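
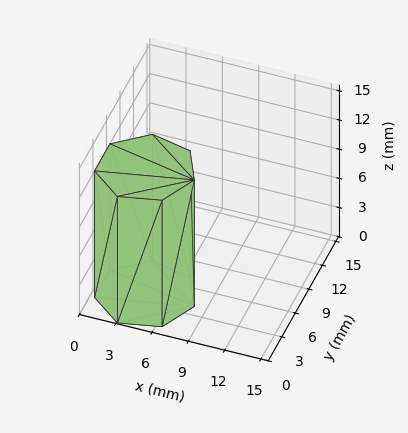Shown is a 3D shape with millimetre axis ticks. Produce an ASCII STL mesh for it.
Reading the render: the shape is a regular 7-sided prism (a cylinder approximated with 7 flat sides), circumscribed radius ≈ 4 mm, height ≈ 13 mm (dimensions read to the nearest mm from the axis ticks). For the STL, each face is triangulated and given an outward normal.

solid part
  facet normal 0.0000 0.0000 -1.0000
    outer loop
      vertex 3.1 7.9 0.0
      vertex 6.5 7.1 0.0
      vertex 8.0 4.0 0.0
    endloop
  endfacet
  facet normal 0.0000 0.0000 -1.0000
    outer loop
      vertex 0.4 5.7 0.0
      vertex 3.1 7.9 0.0
      vertex 8.0 4.0 0.0
    endloop
  endfacet
  facet normal 0.0000 0.0000 -1.0000
    outer loop
      vertex 0.4 2.3 0.0
      vertex 0.4 5.7 0.0
      vertex 8.0 4.0 0.0
    endloop
  endfacet
  facet normal 0.0000 0.0000 -1.0000
    outer loop
      vertex 3.1 0.1 0.0
      vertex 0.4 2.3 0.0
      vertex 8.0 4.0 0.0
    endloop
  endfacet
  facet normal 0.0000 0.0000 -1.0000
    outer loop
      vertex 6.5 0.9 0.0
      vertex 3.1 0.1 0.0
      vertex 8.0 4.0 0.0
    endloop
  endfacet
  facet normal 0.0000 0.0000 1.0000
    outer loop
      vertex 8.0 4.0 13.0
      vertex 6.5 7.1 13.0
      vertex 3.1 7.9 13.0
    endloop
  endfacet
  facet normal 0.0000 0.0000 1.0000
    outer loop
      vertex 8.0 4.0 13.0
      vertex 3.1 7.9 13.0
      vertex 0.4 5.7 13.0
    endloop
  endfacet
  facet normal 0.0000 0.0000 1.0000
    outer loop
      vertex 8.0 4.0 13.0
      vertex 0.4 5.7 13.0
      vertex 0.4 2.3 13.0
    endloop
  endfacet
  facet normal 0.0000 0.0000 1.0000
    outer loop
      vertex 8.0 4.0 13.0
      vertex 0.4 2.3 13.0
      vertex 3.1 0.1 13.0
    endloop
  endfacet
  facet normal 0.0000 0.0000 1.0000
    outer loop
      vertex 8.0 4.0 13.0
      vertex 3.1 0.1 13.0
      vertex 6.5 0.9 13.0
    endloop
  endfacet
  facet normal 0.9002 0.4356 0.0000
    outer loop
      vertex 8.0 4.0 0.0
      vertex 6.5 7.1 0.0
      vertex 6.5 7.1 13.0
    endloop
  endfacet
  facet normal 0.9002 0.4356 0.0000
    outer loop
      vertex 8.0 4.0 0.0
      vertex 6.5 7.1 13.0
      vertex 8.0 4.0 13.0
    endloop
  endfacet
  facet normal 0.2290 0.9734 0.0000
    outer loop
      vertex 6.5 7.1 0.0
      vertex 3.1 7.9 0.0
      vertex 3.1 7.9 13.0
    endloop
  endfacet
  facet normal 0.2290 0.9734 0.0000
    outer loop
      vertex 6.5 7.1 0.0
      vertex 3.1 7.9 13.0
      vertex 6.5 7.1 13.0
    endloop
  endfacet
  facet normal -0.6317 0.7752 0.0000
    outer loop
      vertex 3.1 7.9 0.0
      vertex 0.4 5.7 0.0
      vertex 0.4 5.7 13.0
    endloop
  endfacet
  facet normal -0.6317 0.7752 0.0000
    outer loop
      vertex 3.1 7.9 0.0
      vertex 0.4 5.7 13.0
      vertex 3.1 7.9 13.0
    endloop
  endfacet
  facet normal -1.0000 0.0000 0.0000
    outer loop
      vertex 0.4 5.7 0.0
      vertex 0.4 2.3 0.0
      vertex 0.4 2.3 13.0
    endloop
  endfacet
  facet normal -1.0000 0.0000 0.0000
    outer loop
      vertex 0.4 5.7 0.0
      vertex 0.4 2.3 13.0
      vertex 0.4 5.7 13.0
    endloop
  endfacet
  facet normal -0.6317 -0.7752 0.0000
    outer loop
      vertex 0.4 2.3 0.0
      vertex 3.1 0.1 0.0
      vertex 3.1 0.1 13.0
    endloop
  endfacet
  facet normal -0.6317 -0.7752 0.0000
    outer loop
      vertex 0.4 2.3 0.0
      vertex 3.1 0.1 13.0
      vertex 0.4 2.3 13.0
    endloop
  endfacet
  facet normal 0.2290 -0.9734 0.0000
    outer loop
      vertex 3.1 0.1 0.0
      vertex 6.5 0.9 0.0
      vertex 6.5 0.9 13.0
    endloop
  endfacet
  facet normal 0.2290 -0.9734 0.0000
    outer loop
      vertex 3.1 0.1 0.0
      vertex 6.5 0.9 13.0
      vertex 3.1 0.1 13.0
    endloop
  endfacet
  facet normal 0.9002 -0.4356 0.0000
    outer loop
      vertex 6.5 0.9 0.0
      vertex 8.0 4.0 0.0
      vertex 8.0 4.0 13.0
    endloop
  endfacet
  facet normal 0.9002 -0.4356 0.0000
    outer loop
      vertex 6.5 0.9 0.0
      vertex 8.0 4.0 13.0
      vertex 6.5 0.9 13.0
    endloop
  endfacet
endsolid part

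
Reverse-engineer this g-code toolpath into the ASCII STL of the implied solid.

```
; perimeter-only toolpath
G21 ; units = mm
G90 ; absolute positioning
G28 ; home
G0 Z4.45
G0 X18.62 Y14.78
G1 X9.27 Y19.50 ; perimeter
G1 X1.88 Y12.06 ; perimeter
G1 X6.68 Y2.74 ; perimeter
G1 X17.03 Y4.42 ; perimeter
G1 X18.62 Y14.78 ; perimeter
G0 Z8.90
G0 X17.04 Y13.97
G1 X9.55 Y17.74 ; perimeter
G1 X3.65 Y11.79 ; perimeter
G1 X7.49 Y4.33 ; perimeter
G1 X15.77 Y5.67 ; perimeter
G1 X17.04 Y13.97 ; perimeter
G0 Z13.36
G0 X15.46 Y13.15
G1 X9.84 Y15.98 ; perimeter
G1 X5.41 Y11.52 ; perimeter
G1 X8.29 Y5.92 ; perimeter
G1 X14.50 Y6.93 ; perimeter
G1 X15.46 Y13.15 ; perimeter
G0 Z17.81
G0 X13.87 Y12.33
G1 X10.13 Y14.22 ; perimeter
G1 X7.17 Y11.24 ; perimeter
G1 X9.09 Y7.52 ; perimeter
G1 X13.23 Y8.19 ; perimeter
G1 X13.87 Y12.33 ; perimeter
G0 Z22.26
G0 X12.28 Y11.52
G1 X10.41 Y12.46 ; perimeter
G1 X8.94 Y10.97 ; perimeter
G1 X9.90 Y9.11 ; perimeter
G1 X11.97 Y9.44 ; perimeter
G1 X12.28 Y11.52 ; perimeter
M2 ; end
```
solid part
  facet normal 0.0000 0.0000 -1.0000
    outer loop
      vertex 0.12 12.33 0.00
      vertex 8.98 21.26 0.00
      vertex 20.21 15.60 0.00
    endloop
  endfacet
  facet normal 0.0000 0.0000 -1.0000
    outer loop
      vertex 5.88 1.15 0.00
      vertex 0.12 12.33 0.00
      vertex 20.21 15.60 0.00
    endloop
  endfacet
  facet normal 0.0000 0.0000 -1.0000
    outer loop
      vertex 18.30 3.16 0.00
      vertex 5.88 1.15 0.00
      vertex 20.21 15.60 0.00
    endloop
  endfacet
  facet normal 0.4282 0.8495 0.3083
    outer loop
      vertex 20.21 15.60 0.00
      vertex 8.98 21.26 0.00
      vertex 10.70 10.70 26.71
    endloop
  endfacet
  facet normal -0.6753 0.6700 0.3084
    outer loop
      vertex 8.98 21.26 0.00
      vertex 0.12 12.33 0.00
      vertex 10.70 10.70 26.71
    endloop
  endfacet
  facet normal -0.8456 -0.4357 0.3084
    outer loop
      vertex 0.12 12.33 0.00
      vertex 5.88 1.15 0.00
      vertex 10.70 10.70 26.71
    endloop
  endfacet
  facet normal 0.1520 -0.9391 0.3083
    outer loop
      vertex 5.88 1.15 0.00
      vertex 18.30 3.16 0.00
      vertex 10.70 10.70 26.71
    endloop
  endfacet
  facet normal 0.9403 -0.1444 0.3083
    outer loop
      vertex 18.30 3.16 0.00
      vertex 20.21 15.60 0.00
      vertex 10.70 10.70 26.71
    endloop
  endfacet
endsolid part

The G0 Z moves step by Δz≈4.45 mm. The G1 loops shrink linearly with z, so the solid tapers from its base footprint up to z≈26.7. Closing with a flat bottom cap and the tapered top and triangulating gives 8 facets — a regular 5-sided pyramid, base circumscribed radius ≈ 10.7 mm, apex at z ≈ 26.7 mm.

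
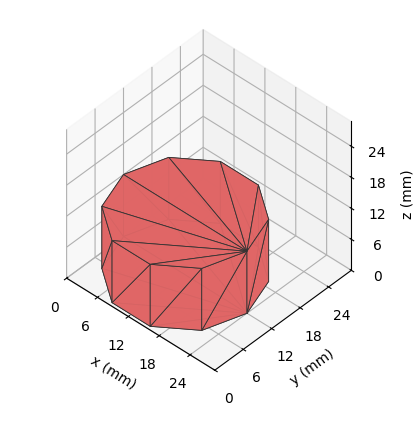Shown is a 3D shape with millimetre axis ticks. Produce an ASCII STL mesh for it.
Reading the render: the shape is a regular 10-sided prism (a cylinder approximated with 10 flat sides), circumscribed radius ≈ 12 mm, height ≈ 12 mm (dimensions read to the nearest mm from the axis ticks). For the STL, each face is triangulated and given an outward normal.

solid part
  facet normal 0.0000 0.0000 -1.0000
    outer loop
      vertex 15.708 23.413 0.000
      vertex 21.708 19.053 0.000
      vertex 24.000 12.000 0.000
    endloop
  endfacet
  facet normal 0.0000 0.0000 -1.0000
    outer loop
      vertex 8.292 23.413 0.000
      vertex 15.708 23.413 0.000
      vertex 24.000 12.000 0.000
    endloop
  endfacet
  facet normal 0.0000 0.0000 -1.0000
    outer loop
      vertex 2.292 19.053 0.000
      vertex 8.292 23.413 0.000
      vertex 24.000 12.000 0.000
    endloop
  endfacet
  facet normal 0.0000 0.0000 -1.0000
    outer loop
      vertex 0.000 12.000 0.000
      vertex 2.292 19.053 0.000
      vertex 24.000 12.000 0.000
    endloop
  endfacet
  facet normal 0.0000 0.0000 -1.0000
    outer loop
      vertex 2.292 4.947 0.000
      vertex 0.000 12.000 0.000
      vertex 24.000 12.000 0.000
    endloop
  endfacet
  facet normal 0.0000 0.0000 -1.0000
    outer loop
      vertex 8.292 0.587 0.000
      vertex 2.292 4.947 0.000
      vertex 24.000 12.000 0.000
    endloop
  endfacet
  facet normal 0.0000 0.0000 -1.0000
    outer loop
      vertex 15.708 0.587 0.000
      vertex 8.292 0.587 0.000
      vertex 24.000 12.000 0.000
    endloop
  endfacet
  facet normal 0.0000 0.0000 -1.0000
    outer loop
      vertex 21.708 4.947 0.000
      vertex 15.708 0.587 0.000
      vertex 24.000 12.000 0.000
    endloop
  endfacet
  facet normal 0.0000 0.0000 1.0000
    outer loop
      vertex 24.000 12.000 12.000
      vertex 21.708 19.053 12.000
      vertex 15.708 23.413 12.000
    endloop
  endfacet
  facet normal 0.0000 0.0000 1.0000
    outer loop
      vertex 24.000 12.000 12.000
      vertex 15.708 23.413 12.000
      vertex 8.292 23.413 12.000
    endloop
  endfacet
  facet normal 0.0000 0.0000 1.0000
    outer loop
      vertex 24.000 12.000 12.000
      vertex 8.292 23.413 12.000
      vertex 2.292 19.053 12.000
    endloop
  endfacet
  facet normal 0.0000 0.0000 1.0000
    outer loop
      vertex 24.000 12.000 12.000
      vertex 2.292 19.053 12.000
      vertex 0.000 12.000 12.000
    endloop
  endfacet
  facet normal 0.0000 0.0000 1.0000
    outer loop
      vertex 24.000 12.000 12.000
      vertex 0.000 12.000 12.000
      vertex 2.292 4.947 12.000
    endloop
  endfacet
  facet normal 0.0000 0.0000 1.0000
    outer loop
      vertex 24.000 12.000 12.000
      vertex 2.292 4.947 12.000
      vertex 8.292 0.587 12.000
    endloop
  endfacet
  facet normal 0.0000 0.0000 1.0000
    outer loop
      vertex 24.000 12.000 12.000
      vertex 8.292 0.587 12.000
      vertex 15.708 0.587 12.000
    endloop
  endfacet
  facet normal 0.0000 0.0000 1.0000
    outer loop
      vertex 24.000 12.000 12.000
      vertex 15.708 0.587 12.000
      vertex 21.708 4.947 12.000
    endloop
  endfacet
  facet normal 0.9510 0.3091 0.0000
    outer loop
      vertex 24.000 12.000 0.000
      vertex 21.708 19.053 0.000
      vertex 21.708 19.053 12.000
    endloop
  endfacet
  facet normal 0.9510 0.3091 0.0000
    outer loop
      vertex 24.000 12.000 0.000
      vertex 21.708 19.053 12.000
      vertex 24.000 12.000 12.000
    endloop
  endfacet
  facet normal 0.5879 0.8090 0.0000
    outer loop
      vertex 21.708 19.053 0.000
      vertex 15.708 23.413 0.000
      vertex 15.708 23.413 12.000
    endloop
  endfacet
  facet normal 0.5879 0.8090 0.0000
    outer loop
      vertex 21.708 19.053 0.000
      vertex 15.708 23.413 12.000
      vertex 21.708 19.053 12.000
    endloop
  endfacet
  facet normal 0.0000 1.0000 0.0000
    outer loop
      vertex 15.708 23.413 0.000
      vertex 8.292 23.413 0.000
      vertex 8.292 23.413 12.000
    endloop
  endfacet
  facet normal 0.0000 1.0000 0.0000
    outer loop
      vertex 15.708 23.413 0.000
      vertex 8.292 23.413 12.000
      vertex 15.708 23.413 12.000
    endloop
  endfacet
  facet normal -0.5879 0.8090 0.0000
    outer loop
      vertex 8.292 23.413 0.000
      vertex 2.292 19.053 0.000
      vertex 2.292 19.053 12.000
    endloop
  endfacet
  facet normal -0.5879 0.8090 0.0000
    outer loop
      vertex 8.292 23.413 0.000
      vertex 2.292 19.053 12.000
      vertex 8.292 23.413 12.000
    endloop
  endfacet
  facet normal -0.9510 0.3091 0.0000
    outer loop
      vertex 2.292 19.053 0.000
      vertex 0.000 12.000 0.000
      vertex 0.000 12.000 12.000
    endloop
  endfacet
  facet normal -0.9510 0.3091 0.0000
    outer loop
      vertex 2.292 19.053 0.000
      vertex 0.000 12.000 12.000
      vertex 2.292 19.053 12.000
    endloop
  endfacet
  facet normal -0.9510 -0.3091 0.0000
    outer loop
      vertex 0.000 12.000 0.000
      vertex 2.292 4.947 0.000
      vertex 2.292 4.947 12.000
    endloop
  endfacet
  facet normal -0.9510 -0.3091 0.0000
    outer loop
      vertex 0.000 12.000 0.000
      vertex 2.292 4.947 12.000
      vertex 0.000 12.000 12.000
    endloop
  endfacet
  facet normal -0.5879 -0.8090 0.0000
    outer loop
      vertex 2.292 4.947 0.000
      vertex 8.292 0.587 0.000
      vertex 8.292 0.587 12.000
    endloop
  endfacet
  facet normal -0.5879 -0.8090 0.0000
    outer loop
      vertex 2.292 4.947 0.000
      vertex 8.292 0.587 12.000
      vertex 2.292 4.947 12.000
    endloop
  endfacet
  facet normal 0.0000 -1.0000 0.0000
    outer loop
      vertex 8.292 0.587 0.000
      vertex 15.708 0.587 0.000
      vertex 15.708 0.587 12.000
    endloop
  endfacet
  facet normal 0.0000 -1.0000 0.0000
    outer loop
      vertex 8.292 0.587 0.000
      vertex 15.708 0.587 12.000
      vertex 8.292 0.587 12.000
    endloop
  endfacet
  facet normal 0.5879 -0.8090 0.0000
    outer loop
      vertex 15.708 0.587 0.000
      vertex 21.708 4.947 0.000
      vertex 21.708 4.947 12.000
    endloop
  endfacet
  facet normal 0.5879 -0.8090 0.0000
    outer loop
      vertex 15.708 0.587 0.000
      vertex 21.708 4.947 12.000
      vertex 15.708 0.587 12.000
    endloop
  endfacet
  facet normal 0.9510 -0.3091 0.0000
    outer loop
      vertex 21.708 4.947 0.000
      vertex 24.000 12.000 0.000
      vertex 24.000 12.000 12.000
    endloop
  endfacet
  facet normal 0.9510 -0.3091 0.0000
    outer loop
      vertex 21.708 4.947 0.000
      vertex 24.000 12.000 12.000
      vertex 21.708 4.947 12.000
    endloop
  endfacet
endsolid part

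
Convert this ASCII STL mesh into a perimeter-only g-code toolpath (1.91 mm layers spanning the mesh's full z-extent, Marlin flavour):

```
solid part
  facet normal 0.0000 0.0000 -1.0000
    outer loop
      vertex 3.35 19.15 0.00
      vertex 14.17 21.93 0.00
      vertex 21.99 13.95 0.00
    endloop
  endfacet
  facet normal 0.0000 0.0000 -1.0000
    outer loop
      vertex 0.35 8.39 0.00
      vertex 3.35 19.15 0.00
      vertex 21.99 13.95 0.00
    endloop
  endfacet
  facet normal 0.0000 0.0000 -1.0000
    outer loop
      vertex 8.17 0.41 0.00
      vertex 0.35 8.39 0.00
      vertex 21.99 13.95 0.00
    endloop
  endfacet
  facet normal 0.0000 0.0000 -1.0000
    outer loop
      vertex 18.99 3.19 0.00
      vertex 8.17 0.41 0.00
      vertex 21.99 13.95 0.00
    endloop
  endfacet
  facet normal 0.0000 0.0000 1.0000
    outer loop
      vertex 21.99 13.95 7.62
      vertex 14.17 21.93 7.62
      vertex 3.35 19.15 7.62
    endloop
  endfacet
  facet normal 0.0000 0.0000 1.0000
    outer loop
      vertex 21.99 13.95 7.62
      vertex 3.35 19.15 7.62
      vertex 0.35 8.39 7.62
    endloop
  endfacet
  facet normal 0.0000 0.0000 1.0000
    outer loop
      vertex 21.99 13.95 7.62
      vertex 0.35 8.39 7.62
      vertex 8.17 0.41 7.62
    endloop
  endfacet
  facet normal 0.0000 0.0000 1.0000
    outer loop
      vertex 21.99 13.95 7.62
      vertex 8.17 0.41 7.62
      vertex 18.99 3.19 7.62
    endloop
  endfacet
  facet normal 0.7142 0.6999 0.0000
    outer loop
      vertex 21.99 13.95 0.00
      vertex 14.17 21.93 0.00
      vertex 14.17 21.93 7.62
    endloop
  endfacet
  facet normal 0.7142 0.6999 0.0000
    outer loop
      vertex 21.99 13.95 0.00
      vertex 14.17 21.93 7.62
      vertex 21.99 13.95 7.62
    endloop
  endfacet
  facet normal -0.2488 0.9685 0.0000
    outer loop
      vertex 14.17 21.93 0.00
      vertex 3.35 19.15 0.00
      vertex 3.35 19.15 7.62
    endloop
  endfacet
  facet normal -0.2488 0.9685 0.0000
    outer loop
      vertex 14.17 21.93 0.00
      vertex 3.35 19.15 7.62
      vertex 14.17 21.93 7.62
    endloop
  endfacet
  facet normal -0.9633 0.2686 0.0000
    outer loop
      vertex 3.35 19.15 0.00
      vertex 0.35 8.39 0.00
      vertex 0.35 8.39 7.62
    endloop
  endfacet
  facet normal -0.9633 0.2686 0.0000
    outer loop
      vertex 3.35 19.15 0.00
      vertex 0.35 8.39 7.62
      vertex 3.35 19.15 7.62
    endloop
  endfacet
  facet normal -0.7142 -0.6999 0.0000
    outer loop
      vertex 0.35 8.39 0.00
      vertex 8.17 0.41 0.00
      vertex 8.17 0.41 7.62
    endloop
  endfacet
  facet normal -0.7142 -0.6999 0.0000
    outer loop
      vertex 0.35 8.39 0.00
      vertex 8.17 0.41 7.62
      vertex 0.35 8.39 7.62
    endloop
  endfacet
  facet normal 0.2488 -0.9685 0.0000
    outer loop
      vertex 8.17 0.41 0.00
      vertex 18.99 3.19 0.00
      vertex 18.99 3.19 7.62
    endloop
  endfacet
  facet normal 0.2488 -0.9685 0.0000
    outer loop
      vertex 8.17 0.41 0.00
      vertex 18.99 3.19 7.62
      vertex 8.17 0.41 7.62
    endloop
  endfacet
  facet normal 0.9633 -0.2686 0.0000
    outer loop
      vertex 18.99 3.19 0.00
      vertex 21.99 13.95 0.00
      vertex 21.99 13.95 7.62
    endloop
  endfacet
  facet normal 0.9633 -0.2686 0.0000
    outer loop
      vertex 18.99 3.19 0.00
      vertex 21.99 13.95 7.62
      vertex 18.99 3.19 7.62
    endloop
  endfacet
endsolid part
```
; perimeter-only toolpath
G21 ; units = mm
G90 ; absolute positioning
G28 ; home
; layer 1
G0 Z1.91
G0 X21.99 Y13.95
G1 X14.17 Y21.93
G1 X3.35 Y19.15
G1 X0.35 Y8.39
G1 X8.17 Y0.41
G1 X18.99 Y3.19
G1 X21.99 Y13.95
; layer 2
G0 Z3.81
G0 X21.99 Y13.95
G1 X14.17 Y21.93
G1 X3.35 Y19.15
G1 X0.35 Y8.39
G1 X8.17 Y0.41
G1 X18.99 Y3.19
G1 X21.99 Y13.95
; layer 3
G0 Z5.71
G0 X21.99 Y13.95
G1 X14.17 Y21.93
G1 X3.35 Y19.15
G1 X0.35 Y8.39
G1 X8.17 Y0.41
G1 X18.99 Y3.19
G1 X21.99 Y13.95
; layer 4
G0 Z7.62
G0 X21.99 Y13.95
G1 X14.17 Y21.93
G1 X3.35 Y19.15
G1 X0.35 Y8.39
G1 X8.17 Y0.41
G1 X18.99 Y3.19
G1 X21.99 Y13.95
M2 ; end

The solid is a regular 6-sided prism (a cylinder approximated with 6 flat sides), circumscribed radius ≈ 11.2 mm, height ≈ 7.62 mm. Slicing at Δz = 1.91 mm — 4 equal slices spanning the solid's height, so layer i sits at z = i·h/4 — gives 4 non-empty perimeters. Each is a 6-segment closed polygon; G0 lifts to the layer z and rapids to the start vertex, then G1 traces the edges.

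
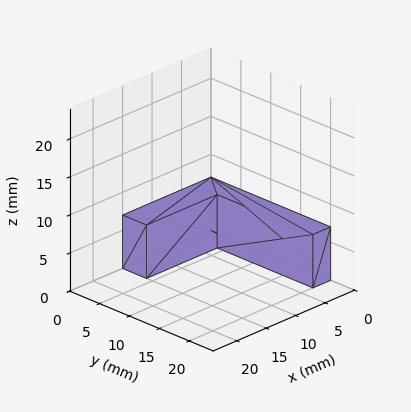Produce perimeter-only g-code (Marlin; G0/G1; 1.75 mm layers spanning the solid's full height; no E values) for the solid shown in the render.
Reading the render: the shape is an L-shaped prism: outer 15 × 20 mm, arm thicknesses ≈ 4 mm (horizontal) and 3 mm (vertical), extruded 7 mm in z (dimensions read to the nearest mm from the axis ticks). For the g-code, the solid's height is divided into equal slices at the stated Δz and each level perimeter traced with G1 moves after a G0 lift.

; perimeter-only toolpath
G21 ; units = mm
G90 ; absolute positioning
G28 ; home
; layer 1
G0 Z1.75
G0 X0.00 Y0.00
G1 X15.00 Y0.00
G1 X15.00 Y4.00
G1 X3.00 Y4.00
G1 X3.00 Y20.00
G1 X0.00 Y20.00
G1 X0.00 Y0.00
; layer 2
G0 Z3.50
G0 X0.00 Y0.00
G1 X15.00 Y0.00
G1 X15.00 Y4.00
G1 X3.00 Y4.00
G1 X3.00 Y20.00
G1 X0.00 Y20.00
G1 X0.00 Y0.00
; layer 3
G0 Z5.25
G0 X0.00 Y0.00
G1 X15.00 Y0.00
G1 X15.00 Y4.00
G1 X3.00 Y4.00
G1 X3.00 Y20.00
G1 X0.00 Y20.00
G1 X0.00 Y0.00
; layer 4
G0 Z7.00
G0 X0.00 Y0.00
G1 X15.00 Y0.00
G1 X15.00 Y4.00
G1 X3.00 Y4.00
G1 X3.00 Y20.00
G1 X0.00 Y20.00
G1 X0.00 Y0.00
M2 ; end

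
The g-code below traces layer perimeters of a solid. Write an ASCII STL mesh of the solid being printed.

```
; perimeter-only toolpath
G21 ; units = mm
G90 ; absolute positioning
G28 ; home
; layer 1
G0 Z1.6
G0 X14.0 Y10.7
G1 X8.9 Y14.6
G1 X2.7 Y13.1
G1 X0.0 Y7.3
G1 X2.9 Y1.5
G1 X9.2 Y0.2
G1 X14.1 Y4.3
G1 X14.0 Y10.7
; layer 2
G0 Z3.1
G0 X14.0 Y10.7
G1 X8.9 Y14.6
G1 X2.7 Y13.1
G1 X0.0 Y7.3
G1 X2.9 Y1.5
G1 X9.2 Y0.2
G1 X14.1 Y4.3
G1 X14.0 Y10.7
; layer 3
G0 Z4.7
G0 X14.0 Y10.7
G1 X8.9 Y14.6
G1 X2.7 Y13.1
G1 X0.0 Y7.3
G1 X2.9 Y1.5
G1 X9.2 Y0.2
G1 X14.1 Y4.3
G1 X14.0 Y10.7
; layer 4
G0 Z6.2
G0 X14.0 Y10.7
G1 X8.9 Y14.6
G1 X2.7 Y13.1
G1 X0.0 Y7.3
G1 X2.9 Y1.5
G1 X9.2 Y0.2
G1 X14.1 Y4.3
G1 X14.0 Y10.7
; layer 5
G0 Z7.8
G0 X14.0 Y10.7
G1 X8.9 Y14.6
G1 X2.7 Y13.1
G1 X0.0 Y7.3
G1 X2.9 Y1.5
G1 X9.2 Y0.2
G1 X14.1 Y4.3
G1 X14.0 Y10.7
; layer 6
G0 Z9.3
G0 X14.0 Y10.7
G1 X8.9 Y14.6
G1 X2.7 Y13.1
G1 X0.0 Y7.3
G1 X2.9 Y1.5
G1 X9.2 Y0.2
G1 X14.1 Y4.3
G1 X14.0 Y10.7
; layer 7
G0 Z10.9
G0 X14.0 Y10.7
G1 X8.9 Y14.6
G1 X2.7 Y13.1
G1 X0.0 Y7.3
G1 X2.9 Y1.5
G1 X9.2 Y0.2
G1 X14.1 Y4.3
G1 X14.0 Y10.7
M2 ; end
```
solid part
  facet normal 0.0000 0.0000 -1.0000
    outer loop
      vertex 2.7 13.1 0.0
      vertex 8.9 14.6 0.0
      vertex 14.0 10.7 0.0
    endloop
  endfacet
  facet normal 0.0000 0.0000 -1.0000
    outer loop
      vertex 0.0 7.3 0.0
      vertex 2.7 13.1 0.0
      vertex 14.0 10.7 0.0
    endloop
  endfacet
  facet normal 0.0000 0.0000 -1.0000
    outer loop
      vertex 2.9 1.5 0.0
      vertex 0.0 7.3 0.0
      vertex 14.0 10.7 0.0
    endloop
  endfacet
  facet normal 0.0000 0.0000 -1.0000
    outer loop
      vertex 9.2 0.2 0.0
      vertex 2.9 1.5 0.0
      vertex 14.0 10.7 0.0
    endloop
  endfacet
  facet normal 0.0000 0.0000 -1.0000
    outer loop
      vertex 14.1 4.3 0.0
      vertex 9.2 0.2 0.0
      vertex 14.0 10.7 0.0
    endloop
  endfacet
  facet normal 0.0000 0.0000 1.0000
    outer loop
      vertex 14.0 10.7 10.9
      vertex 8.9 14.6 10.9
      vertex 2.7 13.1 10.9
    endloop
  endfacet
  facet normal 0.0000 0.0000 1.0000
    outer loop
      vertex 14.0 10.7 10.9
      vertex 2.7 13.1 10.9
      vertex 0.0 7.3 10.9
    endloop
  endfacet
  facet normal 0.0000 0.0000 1.0000
    outer loop
      vertex 14.0 10.7 10.9
      vertex 0.0 7.3 10.9
      vertex 2.9 1.5 10.9
    endloop
  endfacet
  facet normal 0.0000 0.0000 1.0000
    outer loop
      vertex 14.0 10.7 10.9
      vertex 2.9 1.5 10.9
      vertex 9.2 0.2 10.9
    endloop
  endfacet
  facet normal 0.0000 0.0000 1.0000
    outer loop
      vertex 14.0 10.7 10.9
      vertex 9.2 0.2 10.9
      vertex 14.1 4.3 10.9
    endloop
  endfacet
  facet normal 0.6075 0.7944 0.0000
    outer loop
      vertex 14.0 10.7 0.0
      vertex 8.9 14.6 0.0
      vertex 8.9 14.6 10.9
    endloop
  endfacet
  facet normal 0.6075 0.7944 0.0000
    outer loop
      vertex 14.0 10.7 0.0
      vertex 8.9 14.6 10.9
      vertex 14.0 10.7 10.9
    endloop
  endfacet
  facet normal -0.2352 0.9720 0.0000
    outer loop
      vertex 8.9 14.6 0.0
      vertex 2.7 13.1 0.0
      vertex 2.7 13.1 10.9
    endloop
  endfacet
  facet normal -0.2352 0.9720 0.0000
    outer loop
      vertex 8.9 14.6 0.0
      vertex 2.7 13.1 10.9
      vertex 8.9 14.6 10.9
    endloop
  endfacet
  facet normal -0.9066 0.4220 0.0000
    outer loop
      vertex 2.7 13.1 0.0
      vertex 0.0 7.3 0.0
      vertex 0.0 7.3 10.9
    endloop
  endfacet
  facet normal -0.9066 0.4220 0.0000
    outer loop
      vertex 2.7 13.1 0.0
      vertex 0.0 7.3 10.9
      vertex 2.7 13.1 10.9
    endloop
  endfacet
  facet normal -0.8944 -0.4472 0.0000
    outer loop
      vertex 0.0 7.3 0.0
      vertex 2.9 1.5 0.0
      vertex 2.9 1.5 10.9
    endloop
  endfacet
  facet normal -0.8944 -0.4472 0.0000
    outer loop
      vertex 0.0 7.3 0.0
      vertex 2.9 1.5 10.9
      vertex 0.0 7.3 10.9
    endloop
  endfacet
  facet normal -0.2021 -0.9794 0.0000
    outer loop
      vertex 2.9 1.5 0.0
      vertex 9.2 0.2 0.0
      vertex 9.2 0.2 10.9
    endloop
  endfacet
  facet normal -0.2021 -0.9794 0.0000
    outer loop
      vertex 2.9 1.5 0.0
      vertex 9.2 0.2 10.9
      vertex 2.9 1.5 10.9
    endloop
  endfacet
  facet normal 0.6417 -0.7669 0.0000
    outer loop
      vertex 9.2 0.2 0.0
      vertex 14.1 4.3 0.0
      vertex 14.1 4.3 10.9
    endloop
  endfacet
  facet normal 0.6417 -0.7669 0.0000
    outer loop
      vertex 9.2 0.2 0.0
      vertex 14.1 4.3 10.9
      vertex 9.2 0.2 10.9
    endloop
  endfacet
  facet normal 0.9999 0.0156 0.0000
    outer loop
      vertex 14.1 4.3 0.0
      vertex 14.0 10.7 0.0
      vertex 14.0 10.7 10.9
    endloop
  endfacet
  facet normal 0.9999 0.0156 0.0000
    outer loop
      vertex 14.1 4.3 0.0
      vertex 14.0 10.7 10.9
      vertex 14.1 4.3 10.9
    endloop
  endfacet
endsolid part

The G0 Z moves step by Δz≈1.6 mm. Every layer's G1 loop is the same polygon, so the solid is a straight extrusion of it from z=0 to z≈10.9. Closing with flat bottom and top caps and triangulating gives 24 facets — a regular 7-sided prism (a cylinder approximated with 7 flat sides), circumscribed radius ≈ 7.4 mm, height ≈ 10.9 mm.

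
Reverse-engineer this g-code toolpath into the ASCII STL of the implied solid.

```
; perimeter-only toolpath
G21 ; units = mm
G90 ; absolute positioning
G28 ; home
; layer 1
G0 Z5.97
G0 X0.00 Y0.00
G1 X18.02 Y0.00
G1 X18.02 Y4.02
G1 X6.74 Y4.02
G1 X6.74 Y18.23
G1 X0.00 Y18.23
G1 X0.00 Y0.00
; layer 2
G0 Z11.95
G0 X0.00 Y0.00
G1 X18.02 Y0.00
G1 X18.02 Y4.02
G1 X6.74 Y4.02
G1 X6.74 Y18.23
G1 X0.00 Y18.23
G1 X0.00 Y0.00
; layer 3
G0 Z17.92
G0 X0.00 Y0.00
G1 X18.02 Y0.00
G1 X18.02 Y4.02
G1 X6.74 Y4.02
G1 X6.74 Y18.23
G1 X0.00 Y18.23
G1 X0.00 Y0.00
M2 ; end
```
solid part
  facet normal 0.0000 0.0000 -1.0000
    outer loop
      vertex 18.02 4.02 0.00
      vertex 18.02 0.00 0.00
      vertex 0.00 0.00 0.00
    endloop
  endfacet
  facet normal 0.0000 0.0000 -1.0000
    outer loop
      vertex 6.74 4.02 0.00
      vertex 18.02 4.02 0.00
      vertex 0.00 0.00 0.00
    endloop
  endfacet
  facet normal 0.0000 0.0000 -1.0000
    outer loop
      vertex 6.74 18.23 0.00
      vertex 6.74 4.02 0.00
      vertex 0.00 0.00 0.00
    endloop
  endfacet
  facet normal 0.0000 0.0000 -1.0000
    outer loop
      vertex 0.00 18.23 0.00
      vertex 6.74 18.23 0.00
      vertex 0.00 0.00 0.00
    endloop
  endfacet
  facet normal 0.0000 0.0000 1.0000
    outer loop
      vertex 0.00 0.00 17.92
      vertex 18.02 0.00 17.92
      vertex 18.02 4.02 17.92
    endloop
  endfacet
  facet normal 0.0000 0.0000 1.0000
    outer loop
      vertex 0.00 0.00 17.92
      vertex 18.02 4.02 17.92
      vertex 6.74 4.02 17.92
    endloop
  endfacet
  facet normal 0.0000 0.0000 1.0000
    outer loop
      vertex 0.00 0.00 17.92
      vertex 6.74 4.02 17.92
      vertex 6.74 18.23 17.92
    endloop
  endfacet
  facet normal 0.0000 0.0000 1.0000
    outer loop
      vertex 0.00 0.00 17.92
      vertex 6.74 18.23 17.92
      vertex 0.00 18.23 17.92
    endloop
  endfacet
  facet normal 0.0000 -1.0000 0.0000
    outer loop
      vertex 0.00 0.00 0.00
      vertex 18.02 0.00 0.00
      vertex 18.02 0.00 17.92
    endloop
  endfacet
  facet normal 0.0000 -1.0000 0.0000
    outer loop
      vertex 0.00 0.00 0.00
      vertex 18.02 0.00 17.92
      vertex 0.00 0.00 17.92
    endloop
  endfacet
  facet normal 1.0000 0.0000 0.0000
    outer loop
      vertex 18.02 0.00 0.00
      vertex 18.02 4.02 0.00
      vertex 18.02 4.02 17.92
    endloop
  endfacet
  facet normal 1.0000 0.0000 0.0000
    outer loop
      vertex 18.02 0.00 0.00
      vertex 18.02 4.02 17.92
      vertex 18.02 0.00 17.92
    endloop
  endfacet
  facet normal 0.0000 1.0000 0.0000
    outer loop
      vertex 18.02 4.02 0.00
      vertex 6.74 4.02 0.00
      vertex 6.74 4.02 17.92
    endloop
  endfacet
  facet normal 0.0000 1.0000 0.0000
    outer loop
      vertex 18.02 4.02 0.00
      vertex 6.74 4.02 17.92
      vertex 18.02 4.02 17.92
    endloop
  endfacet
  facet normal 1.0000 0.0000 0.0000
    outer loop
      vertex 6.74 4.02 0.00
      vertex 6.74 18.23 0.00
      vertex 6.74 18.23 17.92
    endloop
  endfacet
  facet normal 1.0000 0.0000 0.0000
    outer loop
      vertex 6.74 4.02 0.00
      vertex 6.74 18.23 17.92
      vertex 6.74 4.02 17.92
    endloop
  endfacet
  facet normal 0.0000 1.0000 0.0000
    outer loop
      vertex 6.74 18.23 0.00
      vertex 0.00 18.23 0.00
      vertex 0.00 18.23 17.92
    endloop
  endfacet
  facet normal 0.0000 1.0000 0.0000
    outer loop
      vertex 6.74 18.23 0.00
      vertex 0.00 18.23 17.92
      vertex 6.74 18.23 17.92
    endloop
  endfacet
  facet normal -1.0000 0.0000 0.0000
    outer loop
      vertex 0.00 18.23 0.00
      vertex 0.00 0.00 0.00
      vertex 0.00 0.00 17.92
    endloop
  endfacet
  facet normal -1.0000 0.0000 0.0000
    outer loop
      vertex 0.00 18.23 0.00
      vertex 0.00 0.00 17.92
      vertex 0.00 18.23 17.92
    endloop
  endfacet
endsolid part

The G0 Z moves step by Δz≈5.97 mm. Every layer's G1 loop is the same polygon, so the solid is a straight extrusion of it from z=0 to z≈17.9. Closing with flat bottom and top caps and triangulating gives 20 facets — an L-shaped prism: outer 18 × 18.2 mm, arm thicknesses ≈ 4.02 mm (horizontal) and 6.74 mm (vertical), extruded 17.9 mm in z.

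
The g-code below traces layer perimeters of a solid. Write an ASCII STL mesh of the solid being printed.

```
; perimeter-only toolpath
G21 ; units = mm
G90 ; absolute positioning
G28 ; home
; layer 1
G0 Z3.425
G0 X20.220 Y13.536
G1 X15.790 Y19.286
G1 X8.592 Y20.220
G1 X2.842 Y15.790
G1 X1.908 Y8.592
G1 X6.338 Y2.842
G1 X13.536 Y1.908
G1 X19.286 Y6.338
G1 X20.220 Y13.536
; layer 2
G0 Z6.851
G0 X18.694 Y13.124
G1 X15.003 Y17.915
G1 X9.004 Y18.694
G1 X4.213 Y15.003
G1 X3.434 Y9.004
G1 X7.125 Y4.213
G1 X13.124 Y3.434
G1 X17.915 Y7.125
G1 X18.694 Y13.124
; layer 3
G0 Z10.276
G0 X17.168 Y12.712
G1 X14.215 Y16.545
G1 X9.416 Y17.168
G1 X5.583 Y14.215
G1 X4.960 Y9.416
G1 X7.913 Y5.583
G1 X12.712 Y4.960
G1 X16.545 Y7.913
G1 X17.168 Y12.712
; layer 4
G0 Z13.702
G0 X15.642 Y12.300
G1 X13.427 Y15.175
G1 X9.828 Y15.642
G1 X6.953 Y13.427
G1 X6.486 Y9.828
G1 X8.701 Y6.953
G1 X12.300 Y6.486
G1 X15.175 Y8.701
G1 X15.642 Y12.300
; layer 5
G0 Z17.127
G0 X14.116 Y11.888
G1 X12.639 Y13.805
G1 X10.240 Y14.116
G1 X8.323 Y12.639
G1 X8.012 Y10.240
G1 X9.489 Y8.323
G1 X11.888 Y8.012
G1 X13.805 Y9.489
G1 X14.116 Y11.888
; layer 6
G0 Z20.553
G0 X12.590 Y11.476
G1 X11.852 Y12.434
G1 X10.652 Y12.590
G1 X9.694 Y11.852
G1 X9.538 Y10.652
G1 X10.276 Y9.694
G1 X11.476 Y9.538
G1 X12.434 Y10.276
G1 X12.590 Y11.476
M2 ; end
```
solid part
  facet normal 0.0000 0.0000 -1.0000
    outer loop
      vertex 8.180 21.746 0.000
      vertex 16.578 20.656 0.000
      vertex 21.746 13.948 0.000
    endloop
  endfacet
  facet normal 0.0000 0.0000 -1.0000
    outer loop
      vertex 1.472 16.578 0.000
      vertex 8.180 21.746 0.000
      vertex 21.746 13.948 0.000
    endloop
  endfacet
  facet normal 0.0000 0.0000 -1.0000
    outer loop
      vertex 0.382 8.180 0.000
      vertex 1.472 16.578 0.000
      vertex 21.746 13.948 0.000
    endloop
  endfacet
  facet normal 0.0000 0.0000 -1.0000
    outer loop
      vertex 5.550 1.472 0.000
      vertex 0.382 8.180 0.000
      vertex 21.746 13.948 0.000
    endloop
  endfacet
  facet normal 0.0000 0.0000 -1.0000
    outer loop
      vertex 13.948 0.382 0.000
      vertex 5.550 1.472 0.000
      vertex 21.746 13.948 0.000
    endloop
  endfacet
  facet normal 0.0000 0.0000 -1.0000
    outer loop
      vertex 20.656 5.550 0.000
      vertex 13.948 0.382 0.000
      vertex 21.746 13.948 0.000
    endloop
  endfacet
  facet normal 0.7287 0.5614 0.3922
    outer loop
      vertex 21.746 13.948 0.000
      vertex 16.578 20.656 0.000
      vertex 11.064 11.064 23.978
    endloop
  endfacet
  facet normal 0.1184 0.9122 0.3922
    outer loop
      vertex 16.578 20.656 0.000
      vertex 8.180 21.746 0.000
      vertex 11.064 11.064 23.978
    endloop
  endfacet
  facet normal -0.5614 0.7287 0.3922
    outer loop
      vertex 8.180 21.746 0.000
      vertex 1.472 16.578 0.000
      vertex 11.064 11.064 23.978
    endloop
  endfacet
  facet normal -0.9122 0.1184 0.3922
    outer loop
      vertex 1.472 16.578 0.000
      vertex 0.382 8.180 0.000
      vertex 11.064 11.064 23.978
    endloop
  endfacet
  facet normal -0.7287 -0.5614 0.3922
    outer loop
      vertex 0.382 8.180 0.000
      vertex 5.550 1.472 0.000
      vertex 11.064 11.064 23.978
    endloop
  endfacet
  facet normal -0.1184 -0.9122 0.3922
    outer loop
      vertex 5.550 1.472 0.000
      vertex 13.948 0.382 0.000
      vertex 11.064 11.064 23.978
    endloop
  endfacet
  facet normal 0.5614 -0.7287 0.3922
    outer loop
      vertex 13.948 0.382 0.000
      vertex 20.656 5.550 0.000
      vertex 11.064 11.064 23.978
    endloop
  endfacet
  facet normal 0.9122 -0.1184 0.3922
    outer loop
      vertex 20.656 5.550 0.000
      vertex 21.746 13.948 0.000
      vertex 11.064 11.064 23.978
    endloop
  endfacet
endsolid part

The G0 Z moves step by Δz≈3.425 mm. The G1 loops shrink linearly with z, so the solid tapers from its base footprint up to z≈24. Closing with a flat bottom cap and the tapered top and triangulating gives 14 facets — a regular 8-sided pyramid, base circumscribed radius ≈ 11.1 mm, apex at z ≈ 24 mm.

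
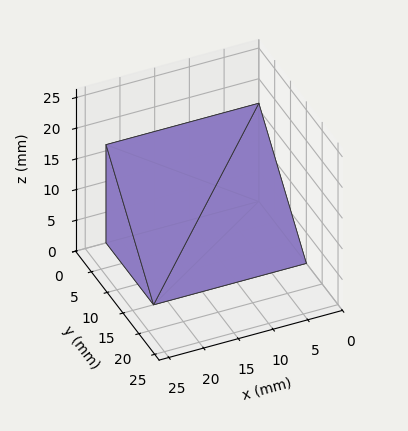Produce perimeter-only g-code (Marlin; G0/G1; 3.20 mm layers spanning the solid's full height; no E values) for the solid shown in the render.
Reading the render: the shape is a wedge (ramp): 22 × 15 mm base, rising to 16 mm along the y=0 edge and sloping linearly to z=0 at y=15 (dimensions read to the nearest mm from the axis ticks). For the g-code, the solid's height is divided into equal slices at the stated Δz and each level perimeter traced with G1 moves after a G0 lift.

; perimeter-only toolpath
G21 ; units = mm
G90 ; absolute positioning
G28 ; home
; layer 1
G0 Z3.20
G0 X0.00 Y0.00
G1 X22.00 Y0.00
G1 X22.00 Y12.00
G1 X0.00 Y12.00
G1 X0.00 Y0.00
; layer 2
G0 Z6.40
G0 X0.00 Y0.00
G1 X22.00 Y0.00
G1 X22.00 Y9.00
G1 X0.00 Y9.00
G1 X0.00 Y0.00
; layer 3
G0 Z9.60
G0 X0.00 Y0.00
G1 X22.00 Y0.00
G1 X22.00 Y6.00
G1 X0.00 Y6.00
G1 X0.00 Y0.00
; layer 4
G0 Z12.80
G0 X0.00 Y0.00
G1 X22.00 Y0.00
G1 X22.00 Y3.00
G1 X0.00 Y3.00
G1 X0.00 Y0.00
M2 ; end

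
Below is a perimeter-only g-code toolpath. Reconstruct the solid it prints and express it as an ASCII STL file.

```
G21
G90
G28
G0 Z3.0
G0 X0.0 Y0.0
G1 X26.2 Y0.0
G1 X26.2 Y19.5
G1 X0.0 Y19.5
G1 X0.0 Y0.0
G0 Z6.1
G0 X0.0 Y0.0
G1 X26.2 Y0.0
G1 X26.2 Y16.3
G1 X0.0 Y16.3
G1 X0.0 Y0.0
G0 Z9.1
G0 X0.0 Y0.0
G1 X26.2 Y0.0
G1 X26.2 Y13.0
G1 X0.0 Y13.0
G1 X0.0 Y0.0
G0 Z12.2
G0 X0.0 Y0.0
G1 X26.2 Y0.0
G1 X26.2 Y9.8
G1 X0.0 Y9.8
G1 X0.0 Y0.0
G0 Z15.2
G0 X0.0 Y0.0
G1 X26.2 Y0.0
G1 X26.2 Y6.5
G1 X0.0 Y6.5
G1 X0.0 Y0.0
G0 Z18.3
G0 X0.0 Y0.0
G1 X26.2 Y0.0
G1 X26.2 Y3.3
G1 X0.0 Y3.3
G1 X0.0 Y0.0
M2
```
solid part
  facet normal 0.0000 0.0000 -1.0000
    outer loop
      vertex 26.2 22.8 0.0
      vertex 26.2 0.0 0.0
      vertex 0.0 0.0 0.0
    endloop
  endfacet
  facet normal 0.0000 0.0000 -1.0000
    outer loop
      vertex 0.0 22.8 0.0
      vertex 26.2 22.8 0.0
      vertex 0.0 0.0 0.0
    endloop
  endfacet
  facet normal 0.0000 -1.0000 0.0000
    outer loop
      vertex 0.0 0.0 0.0
      vertex 26.2 0.0 0.0
      vertex 26.2 0.0 21.3
    endloop
  endfacet
  facet normal 0.0000 -1.0000 0.0000
    outer loop
      vertex 0.0 0.0 0.0
      vertex 26.2 0.0 21.3
      vertex 0.0 0.0 21.3
    endloop
  endfacet
  facet normal 0.0000 0.6827 0.7307
    outer loop
      vertex 0.0 0.0 21.3
      vertex 26.2 0.0 21.3
      vertex 26.2 22.8 0.0
    endloop
  endfacet
  facet normal 0.0000 0.6827 0.7307
    outer loop
      vertex 0.0 0.0 21.3
      vertex 26.2 22.8 0.0
      vertex 0.0 22.8 0.0
    endloop
  endfacet
  facet normal -1.0000 0.0000 0.0000
    outer loop
      vertex 0.0 0.0 21.3
      vertex 0.0 22.8 0.0
      vertex 0.0 0.0 0.0
    endloop
  endfacet
  facet normal 1.0000 0.0000 0.0000
    outer loop
      vertex 26.2 0.0 0.0
      vertex 26.2 22.8 0.0
      vertex 26.2 0.0 21.3
    endloop
  endfacet
endsolid part

The G0 Z moves step by Δz≈3.0 mm. The G1 loops shrink linearly with z, so the solid tapers from its base footprint up to z≈21.3. Closing with a flat bottom cap and the tapered top and triangulating gives 8 facets — a wedge (ramp): 26.2 × 22.8 mm base, rising to 21.3 mm along the y=0 edge and sloping linearly to z=0 at y=22.8.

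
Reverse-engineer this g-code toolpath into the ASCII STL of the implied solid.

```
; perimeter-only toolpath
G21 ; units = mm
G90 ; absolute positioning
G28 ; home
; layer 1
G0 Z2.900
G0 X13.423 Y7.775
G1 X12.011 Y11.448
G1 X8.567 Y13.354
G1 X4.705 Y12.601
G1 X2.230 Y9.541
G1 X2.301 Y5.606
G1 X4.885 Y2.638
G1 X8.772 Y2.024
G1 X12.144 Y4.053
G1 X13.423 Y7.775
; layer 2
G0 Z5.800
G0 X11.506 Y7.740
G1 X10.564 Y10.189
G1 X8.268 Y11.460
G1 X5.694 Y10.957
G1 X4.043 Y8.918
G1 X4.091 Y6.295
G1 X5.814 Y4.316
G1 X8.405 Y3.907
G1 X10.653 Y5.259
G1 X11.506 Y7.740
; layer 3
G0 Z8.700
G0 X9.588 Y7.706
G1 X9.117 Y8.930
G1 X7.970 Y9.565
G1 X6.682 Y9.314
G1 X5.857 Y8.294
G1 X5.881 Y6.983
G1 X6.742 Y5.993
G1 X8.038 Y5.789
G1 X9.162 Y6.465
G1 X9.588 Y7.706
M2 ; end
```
solid part
  facet normal 0.0000 0.0000 -1.0000
    outer loop
      vertex 8.866 15.248 0.000
      vertex 13.457 12.707 0.000
      vertex 15.341 7.810 0.000
    endloop
  endfacet
  facet normal 0.0000 0.0000 -1.0000
    outer loop
      vertex 3.716 14.244 0.000
      vertex 8.866 15.248 0.000
      vertex 15.341 7.810 0.000
    endloop
  endfacet
  facet normal 0.0000 0.0000 -1.0000
    outer loop
      vertex 0.416 10.164 0.000
      vertex 3.716 14.244 0.000
      vertex 15.341 7.810 0.000
    endloop
  endfacet
  facet normal 0.0000 0.0000 -1.0000
    outer loop
      vertex 0.511 4.918 0.000
      vertex 0.416 10.164 0.000
      vertex 15.341 7.810 0.000
    endloop
  endfacet
  facet normal 0.0000 0.0000 -1.0000
    outer loop
      vertex 3.956 0.960 0.000
      vertex 0.511 4.918 0.000
      vertex 15.341 7.810 0.000
    endloop
  endfacet
  facet normal 0.0000 0.0000 -1.0000
    outer loop
      vertex 9.139 0.142 0.000
      vertex 3.956 0.960 0.000
      vertex 15.341 7.810 0.000
    endloop
  endfacet
  facet normal 0.0000 0.0000 -1.0000
    outer loop
      vertex 13.635 2.847 0.000
      vertex 9.139 0.142 0.000
      vertex 15.341 7.810 0.000
    endloop
  endfacet
  facet normal 0.7927 0.3050 0.5278
    outer loop
      vertex 15.341 7.810 0.000
      vertex 13.457 12.707 0.000
      vertex 7.671 7.671 11.600
    endloop
  endfacet
  facet normal 0.4113 0.7431 0.5278
    outer loop
      vertex 13.457 12.707 0.000
      vertex 8.866 15.248 0.000
      vertex 7.671 7.671 11.600
    endloop
  endfacet
  facet normal -0.1625 0.8337 0.5278
    outer loop
      vertex 8.866 15.248 0.000
      vertex 3.716 14.244 0.000
      vertex 7.671 7.671 11.600
    endloop
  endfacet
  facet normal -0.6604 0.5341 0.5278
    outer loop
      vertex 3.716 14.244 0.000
      vertex 0.416 10.164 0.000
      vertex 7.671 7.671 11.600
    endloop
  endfacet
  facet normal -0.8492 -0.0154 0.5278
    outer loop
      vertex 0.416 10.164 0.000
      vertex 0.511 4.918 0.000
      vertex 7.671 7.671 11.600
    endloop
  endfacet
  facet normal -0.6407 -0.5576 0.5278
    outer loop
      vertex 0.511 4.918 0.000
      vertex 3.956 0.960 0.000
      vertex 7.671 7.671 11.600
    endloop
  endfacet
  facet normal -0.1324 -0.8390 0.5278
    outer loop
      vertex 3.956 0.960 0.000
      vertex 9.139 0.142 0.000
      vertex 7.671 7.671 11.600
    endloop
  endfacet
  facet normal 0.4379 -0.7278 0.5278
    outer loop
      vertex 9.139 0.142 0.000
      vertex 13.635 2.847 0.000
      vertex 7.671 7.671 11.600
    endloop
  endfacet
  facet normal 0.8032 -0.2761 0.5278
    outer loop
      vertex 13.635 2.847 0.000
      vertex 15.341 7.810 0.000
      vertex 7.671 7.671 11.600
    endloop
  endfacet
endsolid part

The G0 Z moves step by Δz≈2.900 mm. The G1 loops shrink linearly with z, so the solid tapers from its base footprint up to z≈11.6. Closing with a flat bottom cap and the tapered top and triangulating gives 16 facets — a regular 9-sided pyramid, base circumscribed radius ≈ 7.67 mm, apex at z ≈ 11.6 mm.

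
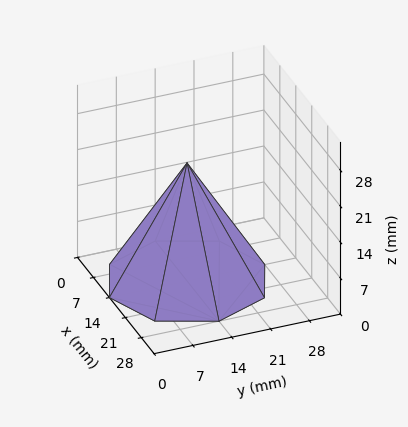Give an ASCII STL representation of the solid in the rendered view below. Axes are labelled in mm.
Reading the render: the shape is a regular 8-sided pyramid, base circumscribed radius ≈ 14 mm, apex at z ≈ 23 mm (dimensions read to the nearest mm from the axis ticks). For the STL, each face is triangulated and given an outward normal.

solid part
  facet normal 0.0000 0.0000 -1.0000
    outer loop
      vertex 14.0 28.0 0.0
      vertex 23.9 23.9 0.0
      vertex 28.0 14.0 0.0
    endloop
  endfacet
  facet normal 0.0000 0.0000 -1.0000
    outer loop
      vertex 4.1 23.9 0.0
      vertex 14.0 28.0 0.0
      vertex 28.0 14.0 0.0
    endloop
  endfacet
  facet normal 0.0000 0.0000 -1.0000
    outer loop
      vertex 0.0 14.0 0.0
      vertex 4.1 23.9 0.0
      vertex 28.0 14.0 0.0
    endloop
  endfacet
  facet normal 0.0000 0.0000 -1.0000
    outer loop
      vertex 4.1 4.1 0.0
      vertex 0.0 14.0 0.0
      vertex 28.0 14.0 0.0
    endloop
  endfacet
  facet normal 0.0000 0.0000 -1.0000
    outer loop
      vertex 14.0 0.0 0.0
      vertex 4.1 4.1 0.0
      vertex 28.0 14.0 0.0
    endloop
  endfacet
  facet normal 0.0000 0.0000 -1.0000
    outer loop
      vertex 23.9 4.1 0.0
      vertex 14.0 0.0 0.0
      vertex 28.0 14.0 0.0
    endloop
  endfacet
  facet normal 0.8053 0.3335 0.4902
    outer loop
      vertex 28.0 14.0 0.0
      vertex 23.9 23.9 0.0
      vertex 14.0 14.0 23.0
    endloop
  endfacet
  facet normal 0.3335 0.8053 0.4902
    outer loop
      vertex 23.9 23.9 0.0
      vertex 14.0 28.0 0.0
      vertex 14.0 14.0 23.0
    endloop
  endfacet
  facet normal -0.3335 0.8053 0.4902
    outer loop
      vertex 14.0 28.0 0.0
      vertex 4.1 23.9 0.0
      vertex 14.0 14.0 23.0
    endloop
  endfacet
  facet normal -0.8053 0.3335 0.4902
    outer loop
      vertex 4.1 23.9 0.0
      vertex 0.0 14.0 0.0
      vertex 14.0 14.0 23.0
    endloop
  endfacet
  facet normal -0.8053 -0.3335 0.4902
    outer loop
      vertex 0.0 14.0 0.0
      vertex 4.1 4.1 0.0
      vertex 14.0 14.0 23.0
    endloop
  endfacet
  facet normal -0.3335 -0.8053 0.4902
    outer loop
      vertex 4.1 4.1 0.0
      vertex 14.0 0.0 0.0
      vertex 14.0 14.0 23.0
    endloop
  endfacet
  facet normal 0.3335 -0.8053 0.4902
    outer loop
      vertex 14.0 0.0 0.0
      vertex 23.9 4.1 0.0
      vertex 14.0 14.0 23.0
    endloop
  endfacet
  facet normal 0.8053 -0.3335 0.4902
    outer loop
      vertex 23.9 4.1 0.0
      vertex 28.0 14.0 0.0
      vertex 14.0 14.0 23.0
    endloop
  endfacet
endsolid part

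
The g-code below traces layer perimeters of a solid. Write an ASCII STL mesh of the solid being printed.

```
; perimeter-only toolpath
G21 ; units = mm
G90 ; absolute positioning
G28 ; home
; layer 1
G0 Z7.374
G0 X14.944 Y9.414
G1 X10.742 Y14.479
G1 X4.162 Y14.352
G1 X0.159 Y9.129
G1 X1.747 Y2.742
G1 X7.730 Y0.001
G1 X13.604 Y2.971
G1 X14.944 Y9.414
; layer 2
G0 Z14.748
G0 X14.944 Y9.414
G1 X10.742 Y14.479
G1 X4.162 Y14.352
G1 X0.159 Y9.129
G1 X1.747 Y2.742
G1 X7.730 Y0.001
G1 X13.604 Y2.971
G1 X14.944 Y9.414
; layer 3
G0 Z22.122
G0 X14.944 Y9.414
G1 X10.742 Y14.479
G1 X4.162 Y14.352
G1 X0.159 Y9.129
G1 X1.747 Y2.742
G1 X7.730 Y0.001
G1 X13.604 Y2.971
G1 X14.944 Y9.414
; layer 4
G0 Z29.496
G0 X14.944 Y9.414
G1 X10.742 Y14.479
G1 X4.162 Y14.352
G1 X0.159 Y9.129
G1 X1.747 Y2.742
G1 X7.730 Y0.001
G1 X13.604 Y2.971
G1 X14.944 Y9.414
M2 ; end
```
solid part
  facet normal 0.0000 0.0000 -1.0000
    outer loop
      vertex 4.162 14.352 0.000
      vertex 10.742 14.479 0.000
      vertex 14.944 9.414 0.000
    endloop
  endfacet
  facet normal 0.0000 0.0000 -1.0000
    outer loop
      vertex 0.159 9.129 0.000
      vertex 4.162 14.352 0.000
      vertex 14.944 9.414 0.000
    endloop
  endfacet
  facet normal 0.0000 0.0000 -1.0000
    outer loop
      vertex 1.747 2.742 0.000
      vertex 0.159 9.129 0.000
      vertex 14.944 9.414 0.000
    endloop
  endfacet
  facet normal 0.0000 0.0000 -1.0000
    outer loop
      vertex 7.730 0.001 0.000
      vertex 1.747 2.742 0.000
      vertex 14.944 9.414 0.000
    endloop
  endfacet
  facet normal 0.0000 0.0000 -1.0000
    outer loop
      vertex 13.604 2.971 0.000
      vertex 7.730 0.001 0.000
      vertex 14.944 9.414 0.000
    endloop
  endfacet
  facet normal 0.0000 0.0000 1.0000
    outer loop
      vertex 14.944 9.414 29.496
      vertex 10.742 14.479 29.496
      vertex 4.162 14.352 29.496
    endloop
  endfacet
  facet normal 0.0000 0.0000 1.0000
    outer loop
      vertex 14.944 9.414 29.496
      vertex 4.162 14.352 29.496
      vertex 0.159 9.129 29.496
    endloop
  endfacet
  facet normal 0.0000 0.0000 1.0000
    outer loop
      vertex 14.944 9.414 29.496
      vertex 0.159 9.129 29.496
      vertex 1.747 2.742 29.496
    endloop
  endfacet
  facet normal 0.0000 0.0000 1.0000
    outer loop
      vertex 14.944 9.414 29.496
      vertex 1.747 2.742 29.496
      vertex 7.730 0.001 29.496
    endloop
  endfacet
  facet normal 0.0000 0.0000 1.0000
    outer loop
      vertex 14.944 9.414 29.496
      vertex 7.730 0.001 29.496
      vertex 13.604 2.971 29.496
    endloop
  endfacet
  facet normal 0.7696 0.6385 0.0000
    outer loop
      vertex 14.944 9.414 0.000
      vertex 10.742 14.479 0.000
      vertex 10.742 14.479 29.496
    endloop
  endfacet
  facet normal 0.7696 0.6385 0.0000
    outer loop
      vertex 14.944 9.414 0.000
      vertex 10.742 14.479 29.496
      vertex 14.944 9.414 29.496
    endloop
  endfacet
  facet normal -0.0193 0.9998 0.0000
    outer loop
      vertex 10.742 14.479 0.000
      vertex 4.162 14.352 0.000
      vertex 4.162 14.352 29.496
    endloop
  endfacet
  facet normal -0.0193 0.9998 0.0000
    outer loop
      vertex 10.742 14.479 0.000
      vertex 4.162 14.352 29.496
      vertex 10.742 14.479 29.496
    endloop
  endfacet
  facet normal -0.7937 0.6083 0.0000
    outer loop
      vertex 4.162 14.352 0.000
      vertex 0.159 9.129 0.000
      vertex 0.159 9.129 29.496
    endloop
  endfacet
  facet normal -0.7937 0.6083 0.0000
    outer loop
      vertex 4.162 14.352 0.000
      vertex 0.159 9.129 29.496
      vertex 4.162 14.352 29.496
    endloop
  endfacet
  facet normal -0.9705 -0.2413 0.0000
    outer loop
      vertex 0.159 9.129 0.000
      vertex 1.747 2.742 0.000
      vertex 1.747 2.742 29.496
    endloop
  endfacet
  facet normal -0.9705 -0.2413 0.0000
    outer loop
      vertex 0.159 9.129 0.000
      vertex 1.747 2.742 29.496
      vertex 0.159 9.129 29.496
    endloop
  endfacet
  facet normal -0.4165 -0.9091 0.0000
    outer loop
      vertex 1.747 2.742 0.000
      vertex 7.730 0.001 0.000
      vertex 7.730 0.001 29.496
    endloop
  endfacet
  facet normal -0.4165 -0.9091 0.0000
    outer loop
      vertex 1.747 2.742 0.000
      vertex 7.730 0.001 29.496
      vertex 1.747 2.742 29.496
    endloop
  endfacet
  facet normal 0.4512 -0.8924 0.0000
    outer loop
      vertex 7.730 0.001 0.000
      vertex 13.604 2.971 0.000
      vertex 13.604 2.971 29.496
    endloop
  endfacet
  facet normal 0.4512 -0.8924 0.0000
    outer loop
      vertex 7.730 0.001 0.000
      vertex 13.604 2.971 29.496
      vertex 7.730 0.001 29.496
    endloop
  endfacet
  facet normal 0.9790 -0.2036 0.0000
    outer loop
      vertex 13.604 2.971 0.000
      vertex 14.944 9.414 0.000
      vertex 14.944 9.414 29.496
    endloop
  endfacet
  facet normal 0.9790 -0.2036 0.0000
    outer loop
      vertex 13.604 2.971 0.000
      vertex 14.944 9.414 29.496
      vertex 13.604 2.971 29.496
    endloop
  endfacet
endsolid part

The G0 Z moves step by Δz≈7.374 mm. Every layer's G1 loop is the same polygon, so the solid is a straight extrusion of it from z=0 to z≈29.5. Closing with flat bottom and top caps and triangulating gives 24 facets — a regular 7-sided prism (a cylinder approximated with 7 flat sides), circumscribed radius ≈ 7.58 mm, height ≈ 29.5 mm.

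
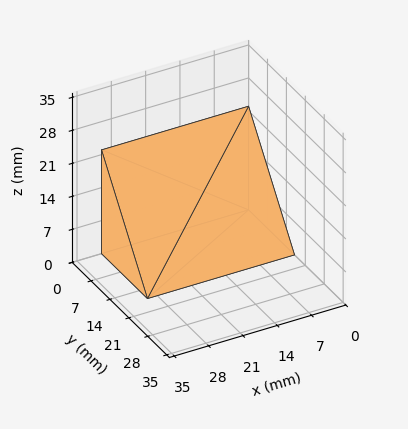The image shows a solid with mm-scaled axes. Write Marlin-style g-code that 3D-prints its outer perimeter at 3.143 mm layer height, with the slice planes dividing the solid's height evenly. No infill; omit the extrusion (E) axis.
Reading the render: the shape is a wedge (ramp): 30 × 17 mm base, rising to 22 mm along the y=0 edge and sloping linearly to z=0 at y=17 (dimensions read to the nearest mm from the axis ticks). For the g-code, the solid's height is divided into equal slices at the stated Δz and each level perimeter traced with G1 moves after a G0 lift.

; perimeter-only toolpath
G21 ; units = mm
G90 ; absolute positioning
G28 ; home
; layer 1
G0 Z3.143
G0 X0.000 Y0.000
G1 X30.000 Y0.000
G1 X30.000 Y14.571
G1 X0.000 Y14.571
G1 X0.000 Y0.000
; layer 2
G0 Z6.286
G0 X0.000 Y0.000
G1 X30.000 Y0.000
G1 X30.000 Y12.143
G1 X0.000 Y12.143
G1 X0.000 Y0.000
; layer 3
G0 Z9.429
G0 X0.000 Y0.000
G1 X30.000 Y0.000
G1 X30.000 Y9.714
G1 X0.000 Y9.714
G1 X0.000 Y0.000
; layer 4
G0 Z12.571
G0 X0.000 Y0.000
G1 X30.000 Y0.000
G1 X30.000 Y7.286
G1 X0.000 Y7.286
G1 X0.000 Y0.000
; layer 5
G0 Z15.714
G0 X0.000 Y0.000
G1 X30.000 Y0.000
G1 X30.000 Y4.857
G1 X0.000 Y4.857
G1 X0.000 Y0.000
; layer 6
G0 Z18.857
G0 X0.000 Y0.000
G1 X30.000 Y0.000
G1 X30.000 Y2.429
G1 X0.000 Y2.429
G1 X0.000 Y0.000
M2 ; end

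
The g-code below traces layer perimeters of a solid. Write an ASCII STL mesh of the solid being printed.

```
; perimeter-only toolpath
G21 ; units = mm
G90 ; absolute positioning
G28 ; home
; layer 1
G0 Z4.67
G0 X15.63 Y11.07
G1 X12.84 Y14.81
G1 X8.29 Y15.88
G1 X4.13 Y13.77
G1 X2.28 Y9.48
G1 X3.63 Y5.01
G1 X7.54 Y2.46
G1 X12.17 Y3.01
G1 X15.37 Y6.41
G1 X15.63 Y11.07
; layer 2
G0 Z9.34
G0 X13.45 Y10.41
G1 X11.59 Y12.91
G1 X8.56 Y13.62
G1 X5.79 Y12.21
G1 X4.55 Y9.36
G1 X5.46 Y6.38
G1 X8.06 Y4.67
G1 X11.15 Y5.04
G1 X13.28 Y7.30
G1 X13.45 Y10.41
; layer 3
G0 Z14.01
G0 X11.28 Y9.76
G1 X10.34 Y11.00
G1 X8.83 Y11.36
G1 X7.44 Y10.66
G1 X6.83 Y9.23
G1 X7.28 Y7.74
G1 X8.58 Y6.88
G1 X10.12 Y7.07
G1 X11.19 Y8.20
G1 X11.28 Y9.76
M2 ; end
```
solid part
  facet normal 0.0000 0.0000 -1.0000
    outer loop
      vertex 8.02 18.14 0.00
      vertex 14.08 16.71 0.00
      vertex 17.81 11.73 0.00
    endloop
  endfacet
  facet normal 0.0000 0.0000 -1.0000
    outer loop
      vertex 2.47 15.33 0.00
      vertex 8.02 18.14 0.00
      vertex 17.81 11.73 0.00
    endloop
  endfacet
  facet normal 0.0000 0.0000 -1.0000
    outer loop
      vertex 0.01 9.61 0.00
      vertex 2.47 15.33 0.00
      vertex 17.81 11.73 0.00
    endloop
  endfacet
  facet normal 0.0000 0.0000 -1.0000
    outer loop
      vertex 1.81 3.65 0.00
      vertex 0.01 9.61 0.00
      vertex 17.81 11.73 0.00
    endloop
  endfacet
  facet normal 0.0000 0.0000 -1.0000
    outer loop
      vertex 7.02 0.24 0.00
      vertex 1.81 3.65 0.00
      vertex 17.81 11.73 0.00
    endloop
  endfacet
  facet normal 0.0000 0.0000 -1.0000
    outer loop
      vertex 13.20 0.98 0.00
      vertex 7.02 0.24 0.00
      vertex 17.81 11.73 0.00
    endloop
  endfacet
  facet normal 0.0000 0.0000 -1.0000
    outer loop
      vertex 17.46 5.51 0.00
      vertex 13.20 0.98 0.00
      vertex 17.81 11.73 0.00
    endloop
  endfacet
  facet normal 0.7278 0.5451 0.4161
    outer loop
      vertex 17.81 11.73 0.00
      vertex 14.08 16.71 0.00
      vertex 9.10 9.10 18.68
    endloop
  endfacet
  facet normal 0.2088 0.8850 0.4162
    outer loop
      vertex 14.08 16.71 0.00
      vertex 8.02 18.14 0.00
      vertex 9.10 9.10 18.68
    endloop
  endfacet
  facet normal -0.4107 0.8112 0.4163
    outer loop
      vertex 8.02 18.14 0.00
      vertex 2.47 15.33 0.00
      vertex 9.10 9.10 18.68
    endloop
  endfacet
  facet normal -0.8353 0.3592 0.4163
    outer loop
      vertex 2.47 15.33 0.00
      vertex 0.01 9.61 0.00
      vertex 9.10 9.10 18.68
    endloop
  endfacet
  facet normal -0.8704 -0.2629 0.4164
    outer loop
      vertex 0.01 9.61 0.00
      vertex 1.81 3.65 0.00
      vertex 9.10 9.10 18.68
    endloop
  endfacet
  facet normal -0.4979 -0.7608 0.4163
    outer loop
      vertex 1.81 3.65 0.00
      vertex 7.02 0.24 0.00
      vertex 9.10 9.10 18.68
    endloop
  endfacet
  facet normal 0.1081 -0.9028 0.4162
    outer loop
      vertex 7.02 0.24 0.00
      vertex 13.20 0.98 0.00
      vertex 9.10 9.10 18.68
    endloop
  endfacet
  facet normal 0.6624 -0.6229 0.4162
    outer loop
      vertex 13.20 0.98 0.00
      vertex 17.46 5.51 0.00
      vertex 9.10 9.10 18.68
    endloop
  endfacet
  facet normal 0.9079 -0.0511 0.4161
    outer loop
      vertex 17.46 5.51 0.00
      vertex 17.81 11.73 0.00
      vertex 9.10 9.10 18.68
    endloop
  endfacet
endsolid part

The G0 Z moves step by Δz≈4.67 mm. The G1 loops shrink linearly with z, so the solid tapers from its base footprint up to z≈18.7. Closing with a flat bottom cap and the tapered top and triangulating gives 16 facets — a regular 9-sided pyramid, base circumscribed radius ≈ 9.1 mm, apex at z ≈ 18.7 mm.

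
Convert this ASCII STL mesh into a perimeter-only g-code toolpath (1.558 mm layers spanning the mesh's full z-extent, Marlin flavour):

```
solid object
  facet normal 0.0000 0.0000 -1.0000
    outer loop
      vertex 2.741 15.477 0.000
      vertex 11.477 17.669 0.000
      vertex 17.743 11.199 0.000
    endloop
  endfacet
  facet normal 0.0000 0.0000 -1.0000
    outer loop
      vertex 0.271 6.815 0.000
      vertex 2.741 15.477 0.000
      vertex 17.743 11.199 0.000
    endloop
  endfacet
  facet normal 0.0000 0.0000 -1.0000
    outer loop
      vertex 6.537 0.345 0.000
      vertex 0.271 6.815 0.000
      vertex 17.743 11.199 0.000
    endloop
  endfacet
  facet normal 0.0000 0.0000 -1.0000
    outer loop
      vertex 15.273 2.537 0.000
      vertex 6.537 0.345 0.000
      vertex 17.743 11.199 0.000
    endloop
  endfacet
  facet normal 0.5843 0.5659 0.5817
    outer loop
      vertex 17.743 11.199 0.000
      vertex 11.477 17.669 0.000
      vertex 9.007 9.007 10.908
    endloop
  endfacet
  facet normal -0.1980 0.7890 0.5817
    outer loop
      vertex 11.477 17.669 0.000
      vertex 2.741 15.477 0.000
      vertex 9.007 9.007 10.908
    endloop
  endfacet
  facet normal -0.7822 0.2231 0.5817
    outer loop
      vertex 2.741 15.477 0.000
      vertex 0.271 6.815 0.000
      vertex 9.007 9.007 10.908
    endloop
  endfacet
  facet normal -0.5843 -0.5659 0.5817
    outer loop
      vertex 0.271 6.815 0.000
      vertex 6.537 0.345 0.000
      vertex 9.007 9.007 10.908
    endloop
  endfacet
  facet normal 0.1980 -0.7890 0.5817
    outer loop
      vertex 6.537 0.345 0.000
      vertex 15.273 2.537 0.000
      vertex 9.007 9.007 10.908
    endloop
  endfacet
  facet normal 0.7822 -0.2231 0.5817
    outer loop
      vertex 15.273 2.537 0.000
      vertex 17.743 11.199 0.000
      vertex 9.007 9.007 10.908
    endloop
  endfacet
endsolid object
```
; perimeter-only toolpath
G21 ; units = mm
G90 ; absolute positioning
G28 ; home
; layer 1
G0 Z1.558
G0 X16.495 Y10.886
G1 X11.124 Y16.432
G1 X3.636 Y14.553
G1 X1.519 Y7.128
G1 X6.890 Y1.582
G1 X14.378 Y3.461
G1 X16.495 Y10.886
; layer 2
G0 Z3.117
G0 X15.247 Y10.573
G1 X10.771 Y15.194
G1 X4.531 Y13.628
G1 X2.767 Y7.441
G1 X7.243 Y2.820
G1 X13.483 Y4.386
G1 X15.247 Y10.573
; layer 3
G0 Z4.675
G0 X13.999 Y10.260
G1 X10.418 Y13.957
G1 X5.426 Y12.704
G1 X4.015 Y7.754
G1 X7.596 Y4.057
G1 X12.588 Y5.310
G1 X13.999 Y10.260
; layer 4
G0 Z6.233
G0 X12.751 Y9.946
G1 X10.066 Y12.719
G1 X6.322 Y11.780
G1 X5.263 Y8.068
G1 X7.948 Y5.295
G1 X11.692 Y6.234
G1 X12.751 Y9.946
; layer 5
G0 Z7.791
G0 X11.503 Y9.633
G1 X9.713 Y11.482
G1 X7.217 Y10.856
G1 X6.511 Y8.381
G1 X8.301 Y6.532
G1 X10.797 Y7.158
G1 X11.503 Y9.633
; layer 6
G0 Z9.350
G0 X10.255 Y9.320
G1 X9.360 Y10.244
G1 X8.112 Y9.931
G1 X7.759 Y8.694
G1 X8.654 Y7.770
G1 X9.902 Y8.083
G1 X10.255 Y9.320
M2 ; end

The solid is a regular 6-sided pyramid, base circumscribed radius ≈ 9.01 mm, apex at z ≈ 10.9 mm. Slicing at Δz = 1.558 mm — 7 equal slices spanning the solid's height, so layer i sits at z = i·h/7 — gives 6 non-empty perimeters. Each is a 6-segment closed polygon; G0 lifts to the layer z and rapids to the start vertex, then G1 traces the edges. The cross-section shrinks linearly with z (the slice at the apex is degenerate and omitted).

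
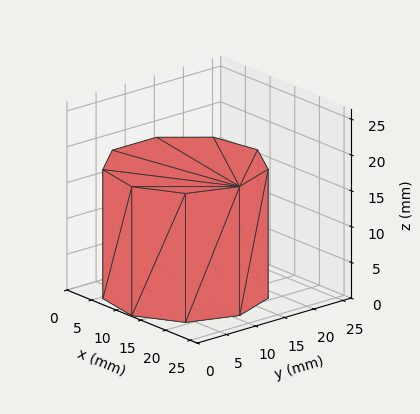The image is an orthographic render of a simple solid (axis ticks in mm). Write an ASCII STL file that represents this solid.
Reading the render: the shape is a regular 9-sided prism (a cylinder approximated with 9 flat sides), circumscribed radius ≈ 11 mm, height ≈ 18 mm (dimensions read to the nearest mm from the axis ticks). For the STL, each face is triangulated and given an outward normal.

solid part
  facet normal 0.0000 0.0000 -1.0000
    outer loop
      vertex 12.9 21.8 0.0
      vertex 19.4 18.1 0.0
      vertex 22.0 11.0 0.0
    endloop
  endfacet
  facet normal 0.0000 0.0000 -1.0000
    outer loop
      vertex 5.5 20.5 0.0
      vertex 12.9 21.8 0.0
      vertex 22.0 11.0 0.0
    endloop
  endfacet
  facet normal 0.0000 0.0000 -1.0000
    outer loop
      vertex 0.7 14.8 0.0
      vertex 5.5 20.5 0.0
      vertex 22.0 11.0 0.0
    endloop
  endfacet
  facet normal 0.0000 0.0000 -1.0000
    outer loop
      vertex 0.7 7.2 0.0
      vertex 0.7 14.8 0.0
      vertex 22.0 11.0 0.0
    endloop
  endfacet
  facet normal 0.0000 0.0000 -1.0000
    outer loop
      vertex 5.5 1.5 0.0
      vertex 0.7 7.2 0.0
      vertex 22.0 11.0 0.0
    endloop
  endfacet
  facet normal 0.0000 0.0000 -1.0000
    outer loop
      vertex 12.9 0.2 0.0
      vertex 5.5 1.5 0.0
      vertex 22.0 11.0 0.0
    endloop
  endfacet
  facet normal 0.0000 0.0000 -1.0000
    outer loop
      vertex 19.4 3.9 0.0
      vertex 12.9 0.2 0.0
      vertex 22.0 11.0 0.0
    endloop
  endfacet
  facet normal 0.0000 0.0000 1.0000
    outer loop
      vertex 22.0 11.0 18.0
      vertex 19.4 18.1 18.0
      vertex 12.9 21.8 18.0
    endloop
  endfacet
  facet normal 0.0000 0.0000 1.0000
    outer loop
      vertex 22.0 11.0 18.0
      vertex 12.9 21.8 18.0
      vertex 5.5 20.5 18.0
    endloop
  endfacet
  facet normal 0.0000 0.0000 1.0000
    outer loop
      vertex 22.0 11.0 18.0
      vertex 5.5 20.5 18.0
      vertex 0.7 14.8 18.0
    endloop
  endfacet
  facet normal 0.0000 0.0000 1.0000
    outer loop
      vertex 22.0 11.0 18.0
      vertex 0.7 14.8 18.0
      vertex 0.7 7.2 18.0
    endloop
  endfacet
  facet normal 0.0000 0.0000 1.0000
    outer loop
      vertex 22.0 11.0 18.0
      vertex 0.7 7.2 18.0
      vertex 5.5 1.5 18.0
    endloop
  endfacet
  facet normal 0.0000 0.0000 1.0000
    outer loop
      vertex 22.0 11.0 18.0
      vertex 5.5 1.5 18.0
      vertex 12.9 0.2 18.0
    endloop
  endfacet
  facet normal 0.0000 0.0000 1.0000
    outer loop
      vertex 22.0 11.0 18.0
      vertex 12.9 0.2 18.0
      vertex 19.4 3.9 18.0
    endloop
  endfacet
  facet normal 0.9390 0.3439 0.0000
    outer loop
      vertex 22.0 11.0 0.0
      vertex 19.4 18.1 0.0
      vertex 19.4 18.1 18.0
    endloop
  endfacet
  facet normal 0.9390 0.3439 0.0000
    outer loop
      vertex 22.0 11.0 0.0
      vertex 19.4 18.1 18.0
      vertex 22.0 11.0 18.0
    endloop
  endfacet
  facet normal 0.4947 0.8691 0.0000
    outer loop
      vertex 19.4 18.1 0.0
      vertex 12.9 21.8 0.0
      vertex 12.9 21.8 18.0
    endloop
  endfacet
  facet normal 0.4947 0.8691 0.0000
    outer loop
      vertex 19.4 18.1 0.0
      vertex 12.9 21.8 18.0
      vertex 19.4 18.1 18.0
    endloop
  endfacet
  facet normal -0.1730 0.9849 0.0000
    outer loop
      vertex 12.9 21.8 0.0
      vertex 5.5 20.5 0.0
      vertex 5.5 20.5 18.0
    endloop
  endfacet
  facet normal -0.1730 0.9849 0.0000
    outer loop
      vertex 12.9 21.8 0.0
      vertex 5.5 20.5 18.0
      vertex 12.9 21.8 18.0
    endloop
  endfacet
  facet normal -0.7649 0.6441 0.0000
    outer loop
      vertex 5.5 20.5 0.0
      vertex 0.7 14.8 0.0
      vertex 0.7 14.8 18.0
    endloop
  endfacet
  facet normal -0.7649 0.6441 0.0000
    outer loop
      vertex 5.5 20.5 0.0
      vertex 0.7 14.8 18.0
      vertex 5.5 20.5 18.0
    endloop
  endfacet
  facet normal -1.0000 0.0000 0.0000
    outer loop
      vertex 0.7 14.8 0.0
      vertex 0.7 7.2 0.0
      vertex 0.7 7.2 18.0
    endloop
  endfacet
  facet normal -1.0000 0.0000 0.0000
    outer loop
      vertex 0.7 14.8 0.0
      vertex 0.7 7.2 18.0
      vertex 0.7 14.8 18.0
    endloop
  endfacet
  facet normal -0.7649 -0.6441 0.0000
    outer loop
      vertex 0.7 7.2 0.0
      vertex 5.5 1.5 0.0
      vertex 5.5 1.5 18.0
    endloop
  endfacet
  facet normal -0.7649 -0.6441 0.0000
    outer loop
      vertex 0.7 7.2 0.0
      vertex 5.5 1.5 18.0
      vertex 0.7 7.2 18.0
    endloop
  endfacet
  facet normal -0.1730 -0.9849 0.0000
    outer loop
      vertex 5.5 1.5 0.0
      vertex 12.9 0.2 0.0
      vertex 12.9 0.2 18.0
    endloop
  endfacet
  facet normal -0.1730 -0.9849 0.0000
    outer loop
      vertex 5.5 1.5 0.0
      vertex 12.9 0.2 18.0
      vertex 5.5 1.5 18.0
    endloop
  endfacet
  facet normal 0.4947 -0.8691 0.0000
    outer loop
      vertex 12.9 0.2 0.0
      vertex 19.4 3.9 0.0
      vertex 19.4 3.9 18.0
    endloop
  endfacet
  facet normal 0.4947 -0.8691 0.0000
    outer loop
      vertex 12.9 0.2 0.0
      vertex 19.4 3.9 18.0
      vertex 12.9 0.2 18.0
    endloop
  endfacet
  facet normal 0.9390 -0.3439 0.0000
    outer loop
      vertex 19.4 3.9 0.0
      vertex 22.0 11.0 0.0
      vertex 22.0 11.0 18.0
    endloop
  endfacet
  facet normal 0.9390 -0.3439 0.0000
    outer loop
      vertex 19.4 3.9 0.0
      vertex 22.0 11.0 18.0
      vertex 19.4 3.9 18.0
    endloop
  endfacet
endsolid part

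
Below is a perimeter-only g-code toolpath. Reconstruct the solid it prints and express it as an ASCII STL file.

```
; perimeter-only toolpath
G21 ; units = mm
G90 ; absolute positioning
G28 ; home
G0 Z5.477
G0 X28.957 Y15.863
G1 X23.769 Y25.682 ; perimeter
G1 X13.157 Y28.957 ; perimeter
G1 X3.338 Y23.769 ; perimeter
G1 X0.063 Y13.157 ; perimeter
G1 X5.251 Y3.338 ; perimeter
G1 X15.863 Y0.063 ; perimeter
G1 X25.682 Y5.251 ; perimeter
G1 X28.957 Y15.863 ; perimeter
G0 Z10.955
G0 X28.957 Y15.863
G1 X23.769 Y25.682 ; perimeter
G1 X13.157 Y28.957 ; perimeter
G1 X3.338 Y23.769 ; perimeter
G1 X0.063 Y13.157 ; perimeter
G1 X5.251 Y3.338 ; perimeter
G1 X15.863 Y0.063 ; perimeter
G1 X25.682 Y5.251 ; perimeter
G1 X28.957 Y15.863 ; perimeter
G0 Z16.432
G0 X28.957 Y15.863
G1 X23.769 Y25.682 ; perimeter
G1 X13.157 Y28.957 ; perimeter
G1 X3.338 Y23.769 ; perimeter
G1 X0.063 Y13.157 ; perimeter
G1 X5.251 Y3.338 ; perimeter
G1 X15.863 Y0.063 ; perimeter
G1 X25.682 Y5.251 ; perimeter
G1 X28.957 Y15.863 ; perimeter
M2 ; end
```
solid part
  facet normal 0.0000 0.0000 -1.0000
    outer loop
      vertex 13.157 28.957 0.000
      vertex 23.769 25.682 0.000
      vertex 28.957 15.863 0.000
    endloop
  endfacet
  facet normal 0.0000 0.0000 -1.0000
    outer loop
      vertex 3.338 23.769 0.000
      vertex 13.157 28.957 0.000
      vertex 28.957 15.863 0.000
    endloop
  endfacet
  facet normal 0.0000 0.0000 -1.0000
    outer loop
      vertex 0.063 13.157 0.000
      vertex 3.338 23.769 0.000
      vertex 28.957 15.863 0.000
    endloop
  endfacet
  facet normal 0.0000 0.0000 -1.0000
    outer loop
      vertex 5.251 3.338 0.000
      vertex 0.063 13.157 0.000
      vertex 28.957 15.863 0.000
    endloop
  endfacet
  facet normal 0.0000 0.0000 -1.0000
    outer loop
      vertex 15.863 0.063 0.000
      vertex 5.251 3.338 0.000
      vertex 28.957 15.863 0.000
    endloop
  endfacet
  facet normal 0.0000 0.0000 -1.0000
    outer loop
      vertex 25.682 5.251 0.000
      vertex 15.863 0.063 0.000
      vertex 28.957 15.863 0.000
    endloop
  endfacet
  facet normal 0.0000 0.0000 1.0000
    outer loop
      vertex 28.957 15.863 16.432
      vertex 23.769 25.682 16.432
      vertex 13.157 28.957 16.432
    endloop
  endfacet
  facet normal 0.0000 0.0000 1.0000
    outer loop
      vertex 28.957 15.863 16.432
      vertex 13.157 28.957 16.432
      vertex 3.338 23.769 16.432
    endloop
  endfacet
  facet normal 0.0000 0.0000 1.0000
    outer loop
      vertex 28.957 15.863 16.432
      vertex 3.338 23.769 16.432
      vertex 0.063 13.157 16.432
    endloop
  endfacet
  facet normal 0.0000 0.0000 1.0000
    outer loop
      vertex 28.957 15.863 16.432
      vertex 0.063 13.157 16.432
      vertex 5.251 3.338 16.432
    endloop
  endfacet
  facet normal 0.0000 0.0000 1.0000
    outer loop
      vertex 28.957 15.863 16.432
      vertex 5.251 3.338 16.432
      vertex 15.863 0.063 16.432
    endloop
  endfacet
  facet normal 0.0000 0.0000 1.0000
    outer loop
      vertex 28.957 15.863 16.432
      vertex 15.863 0.063 16.432
      vertex 25.682 5.251 16.432
    endloop
  endfacet
  facet normal 0.8842 0.4672 0.0000
    outer loop
      vertex 28.957 15.863 0.000
      vertex 23.769 25.682 0.000
      vertex 23.769 25.682 16.432
    endloop
  endfacet
  facet normal 0.8842 0.4672 0.0000
    outer loop
      vertex 28.957 15.863 0.000
      vertex 23.769 25.682 16.432
      vertex 28.957 15.863 16.432
    endloop
  endfacet
  facet normal 0.2949 0.9555 0.0000
    outer loop
      vertex 23.769 25.682 0.000
      vertex 13.157 28.957 0.000
      vertex 13.157 28.957 16.432
    endloop
  endfacet
  facet normal 0.2949 0.9555 0.0000
    outer loop
      vertex 23.769 25.682 0.000
      vertex 13.157 28.957 16.432
      vertex 23.769 25.682 16.432
    endloop
  endfacet
  facet normal -0.4672 0.8842 0.0000
    outer loop
      vertex 13.157 28.957 0.000
      vertex 3.338 23.769 0.000
      vertex 3.338 23.769 16.432
    endloop
  endfacet
  facet normal -0.4672 0.8842 0.0000
    outer loop
      vertex 13.157 28.957 0.000
      vertex 3.338 23.769 16.432
      vertex 13.157 28.957 16.432
    endloop
  endfacet
  facet normal -0.9555 0.2949 0.0000
    outer loop
      vertex 3.338 23.769 0.000
      vertex 0.063 13.157 0.000
      vertex 0.063 13.157 16.432
    endloop
  endfacet
  facet normal -0.9555 0.2949 0.0000
    outer loop
      vertex 3.338 23.769 0.000
      vertex 0.063 13.157 16.432
      vertex 3.338 23.769 16.432
    endloop
  endfacet
  facet normal -0.8842 -0.4672 0.0000
    outer loop
      vertex 0.063 13.157 0.000
      vertex 5.251 3.338 0.000
      vertex 5.251 3.338 16.432
    endloop
  endfacet
  facet normal -0.8842 -0.4672 0.0000
    outer loop
      vertex 0.063 13.157 0.000
      vertex 5.251 3.338 16.432
      vertex 0.063 13.157 16.432
    endloop
  endfacet
  facet normal -0.2949 -0.9555 0.0000
    outer loop
      vertex 5.251 3.338 0.000
      vertex 15.863 0.063 0.000
      vertex 15.863 0.063 16.432
    endloop
  endfacet
  facet normal -0.2949 -0.9555 0.0000
    outer loop
      vertex 5.251 3.338 0.000
      vertex 15.863 0.063 16.432
      vertex 5.251 3.338 16.432
    endloop
  endfacet
  facet normal 0.4672 -0.8842 0.0000
    outer loop
      vertex 15.863 0.063 0.000
      vertex 25.682 5.251 0.000
      vertex 25.682 5.251 16.432
    endloop
  endfacet
  facet normal 0.4672 -0.8842 0.0000
    outer loop
      vertex 15.863 0.063 0.000
      vertex 25.682 5.251 16.432
      vertex 15.863 0.063 16.432
    endloop
  endfacet
  facet normal 0.9555 -0.2949 0.0000
    outer loop
      vertex 25.682 5.251 0.000
      vertex 28.957 15.863 0.000
      vertex 28.957 15.863 16.432
    endloop
  endfacet
  facet normal 0.9555 -0.2949 0.0000
    outer loop
      vertex 25.682 5.251 0.000
      vertex 28.957 15.863 16.432
      vertex 25.682 5.251 16.432
    endloop
  endfacet
endsolid part

The G0 Z moves step by Δz≈5.477 mm. Every layer's G1 loop is the same polygon, so the solid is a straight extrusion of it from z=0 to z≈16.4. Closing with flat bottom and top caps and triangulating gives 28 facets — a regular 8-sided prism (a cylinder approximated with 8 flat sides), circumscribed radius ≈ 14.5 mm, height ≈ 16.4 mm.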